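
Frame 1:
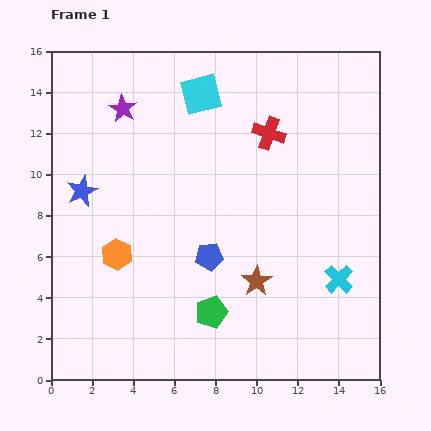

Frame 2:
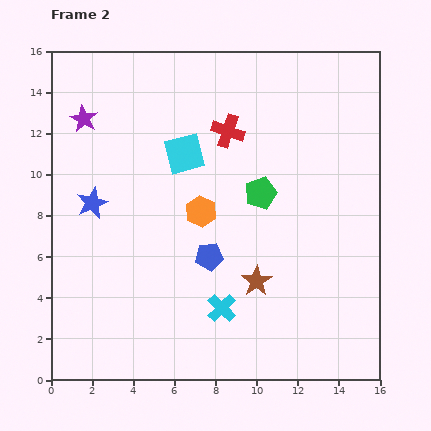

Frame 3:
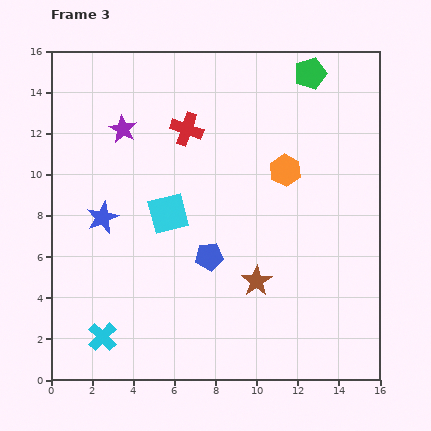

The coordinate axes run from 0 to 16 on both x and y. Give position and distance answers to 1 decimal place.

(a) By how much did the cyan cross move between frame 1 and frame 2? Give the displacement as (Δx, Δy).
(-5.7, -1.4)

The cyan cross was at (14.0, 4.9) in frame 1 and (8.3, 3.5) in frame 2.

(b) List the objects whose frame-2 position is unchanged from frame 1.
the blue pentagon, the brown star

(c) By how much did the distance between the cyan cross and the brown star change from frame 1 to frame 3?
+4.0

Distance in frame 1: 4.0. Distance in frame 3: 8.0.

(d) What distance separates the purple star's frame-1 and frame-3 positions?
1.0

The purple star moved from (3.5, 13.2) to (3.5, 12.2), a distance of √(0.0² + 1.0²) ≈ 1.0.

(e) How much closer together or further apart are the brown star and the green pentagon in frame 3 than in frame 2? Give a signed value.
+6.1

Distance in frame 2: 4.3. Distance in frame 3: 10.4.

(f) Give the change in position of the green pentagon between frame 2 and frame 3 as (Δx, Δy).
(2.4, 5.8)

The green pentagon was at (10.2, 9.1) in frame 2 and (12.6, 14.9) in frame 3.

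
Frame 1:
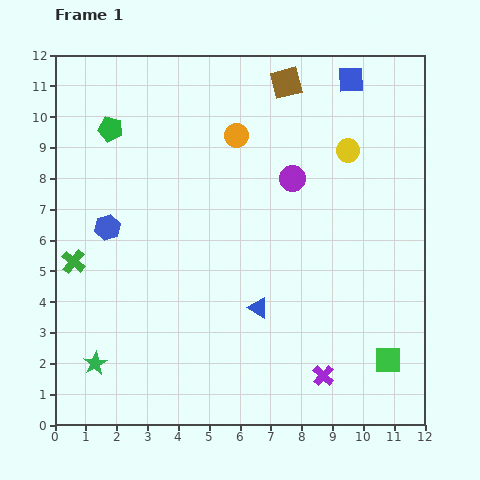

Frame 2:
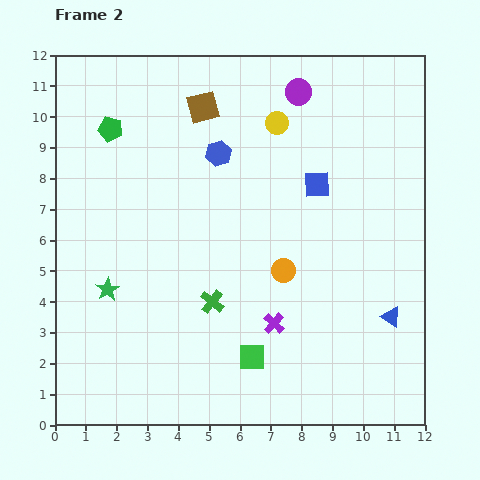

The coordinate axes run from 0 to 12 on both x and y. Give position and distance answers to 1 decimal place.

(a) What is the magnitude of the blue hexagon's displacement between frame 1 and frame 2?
4.3

The blue hexagon moved from (1.7, 6.4) to (5.3, 8.8), a distance of √(3.6² + 2.4²) ≈ 4.3.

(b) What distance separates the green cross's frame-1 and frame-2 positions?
4.7

The green cross moved from (0.6, 5.3) to (5.1, 4.0), a distance of √(4.5² + 1.3²) ≈ 4.7.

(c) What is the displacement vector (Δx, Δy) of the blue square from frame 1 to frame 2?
(-1.1, -3.4)

The blue square was at (9.6, 11.2) in frame 1 and (8.5, 7.8) in frame 2.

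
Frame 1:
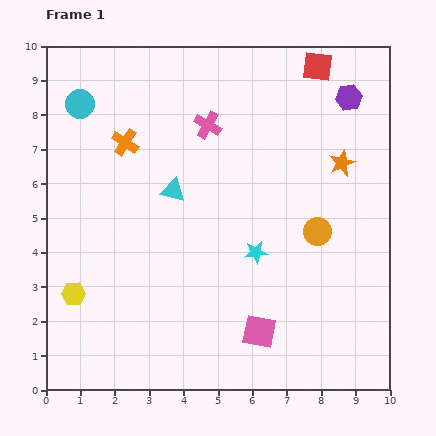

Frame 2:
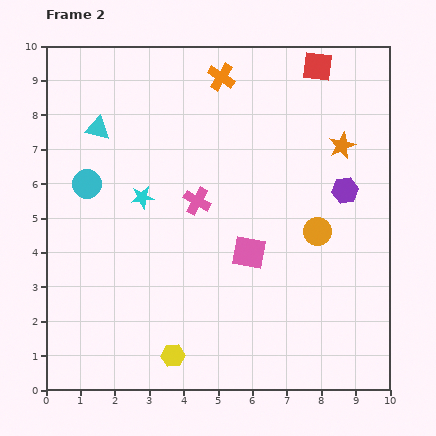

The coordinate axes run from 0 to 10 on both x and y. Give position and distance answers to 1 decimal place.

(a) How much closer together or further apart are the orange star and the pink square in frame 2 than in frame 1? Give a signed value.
-1.4

Distance in frame 1: 5.5. Distance in frame 2: 4.1.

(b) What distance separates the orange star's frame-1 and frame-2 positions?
0.5

The orange star moved from (8.6, 6.6) to (8.6, 7.1), a distance of √(0.0² + 0.5²) ≈ 0.5.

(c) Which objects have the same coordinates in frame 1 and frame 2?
the orange circle, the red square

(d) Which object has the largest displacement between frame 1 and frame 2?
the cyan star

(moved 3.7; next 3.4)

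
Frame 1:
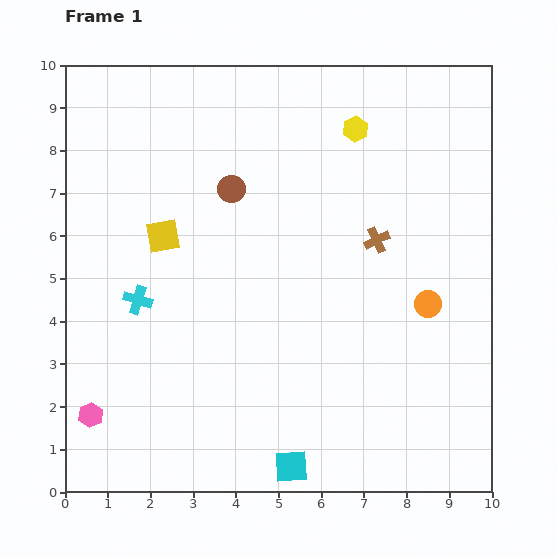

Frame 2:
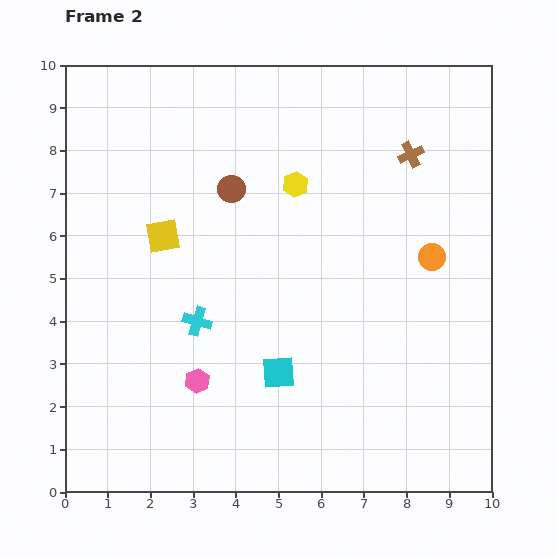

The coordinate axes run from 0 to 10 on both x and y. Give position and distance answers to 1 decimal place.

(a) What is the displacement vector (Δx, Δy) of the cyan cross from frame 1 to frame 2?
(1.4, -0.5)

The cyan cross was at (1.7, 4.5) in frame 1 and (3.1, 4.0) in frame 2.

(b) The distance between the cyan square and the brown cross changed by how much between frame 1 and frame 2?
+0.3

Distance in frame 1: 5.7. Distance in frame 2: 6.0.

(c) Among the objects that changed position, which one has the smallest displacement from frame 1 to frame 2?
the orange circle

(moved 1.1)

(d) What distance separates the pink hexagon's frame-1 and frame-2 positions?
2.6

The pink hexagon moved from (0.6, 1.8) to (3.1, 2.6), a distance of √(2.5² + 0.8²) ≈ 2.6.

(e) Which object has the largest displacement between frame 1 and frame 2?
the pink hexagon

(moved 2.6; next 2.2)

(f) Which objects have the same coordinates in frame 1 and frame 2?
the brown circle, the yellow square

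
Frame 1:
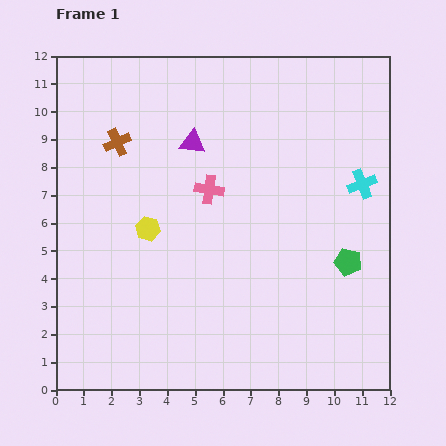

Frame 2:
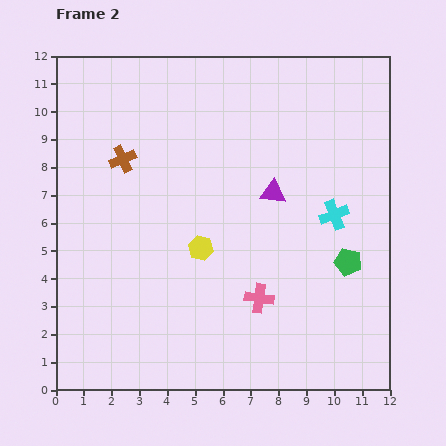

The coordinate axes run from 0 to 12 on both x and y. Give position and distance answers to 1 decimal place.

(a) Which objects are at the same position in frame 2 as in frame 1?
the green pentagon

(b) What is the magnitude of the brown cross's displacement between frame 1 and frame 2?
0.6

The brown cross moved from (2.2, 8.9) to (2.4, 8.3), a distance of √(0.2² + 0.6²) ≈ 0.6.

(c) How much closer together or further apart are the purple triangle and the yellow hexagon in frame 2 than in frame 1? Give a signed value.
-0.2

Distance in frame 1: 3.5. Distance in frame 2: 3.3.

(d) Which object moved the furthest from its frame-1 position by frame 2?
the pink cross

(moved 4.3; next 3.4)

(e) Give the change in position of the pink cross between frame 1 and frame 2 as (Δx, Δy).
(1.8, -3.9)

The pink cross was at (5.5, 7.2) in frame 1 and (7.3, 3.3) in frame 2.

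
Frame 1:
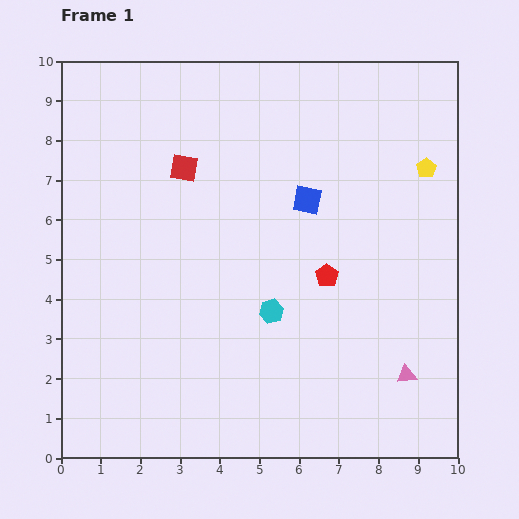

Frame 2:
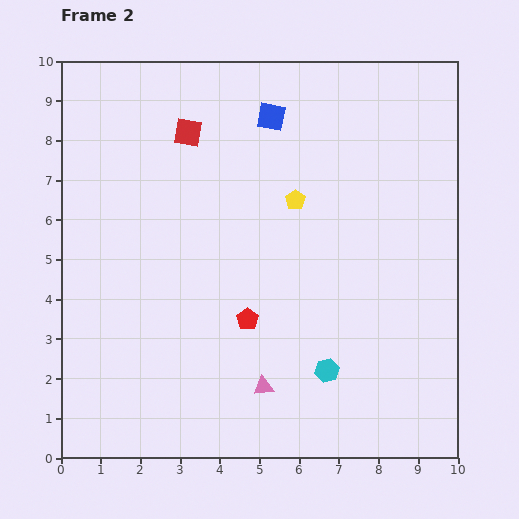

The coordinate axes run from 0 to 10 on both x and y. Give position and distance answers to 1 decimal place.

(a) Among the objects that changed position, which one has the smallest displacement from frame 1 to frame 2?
the red square

(moved 0.9)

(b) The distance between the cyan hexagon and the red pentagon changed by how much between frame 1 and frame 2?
+0.7

Distance in frame 1: 1.7. Distance in frame 2: 2.4.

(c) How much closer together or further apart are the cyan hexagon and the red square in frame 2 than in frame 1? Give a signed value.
+2.7

Distance in frame 1: 4.2. Distance in frame 2: 6.9.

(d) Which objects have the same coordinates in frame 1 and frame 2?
none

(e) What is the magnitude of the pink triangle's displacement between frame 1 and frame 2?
3.6

The pink triangle moved from (8.7, 2.1) to (5.1, 1.8), a distance of √(3.6² + 0.3²) ≈ 3.6.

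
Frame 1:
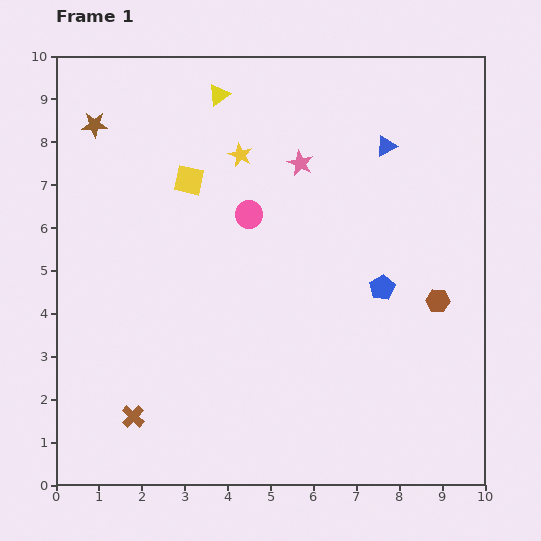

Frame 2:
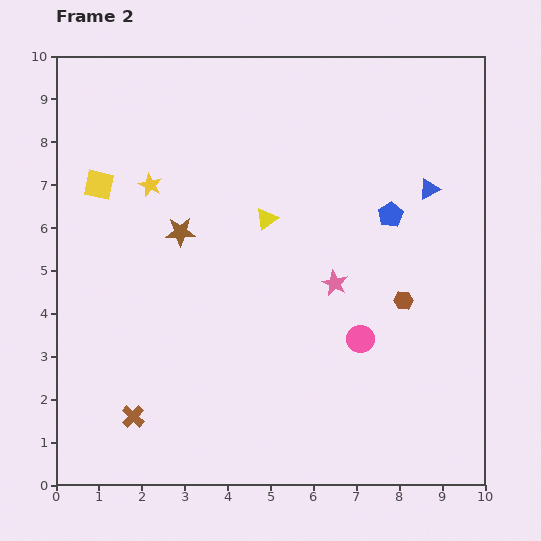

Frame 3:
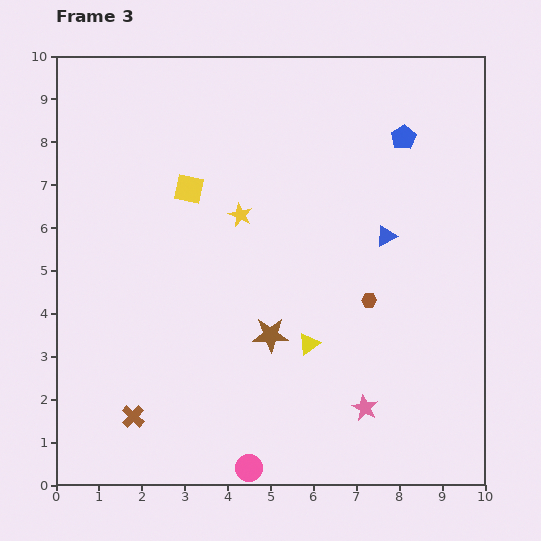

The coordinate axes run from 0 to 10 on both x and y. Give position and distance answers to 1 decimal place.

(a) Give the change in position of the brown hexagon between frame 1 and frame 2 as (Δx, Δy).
(-0.8, 0.0)

The brown hexagon was at (8.9, 4.3) in frame 1 and (8.1, 4.3) in frame 2.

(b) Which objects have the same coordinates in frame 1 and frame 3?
the brown cross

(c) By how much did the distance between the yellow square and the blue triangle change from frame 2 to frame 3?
-3.0

Distance in frame 2: 7.7. Distance in frame 3: 4.7.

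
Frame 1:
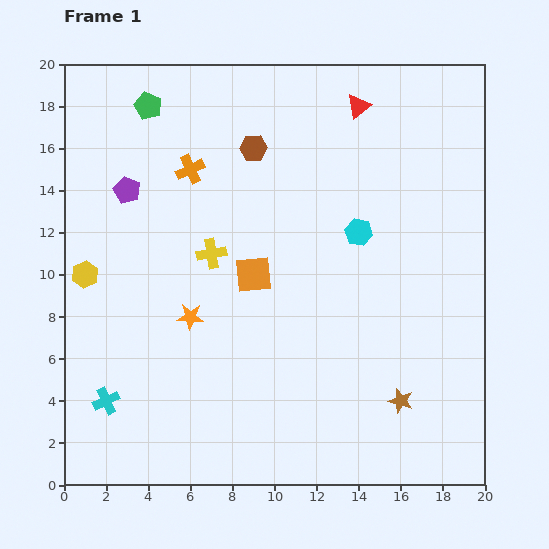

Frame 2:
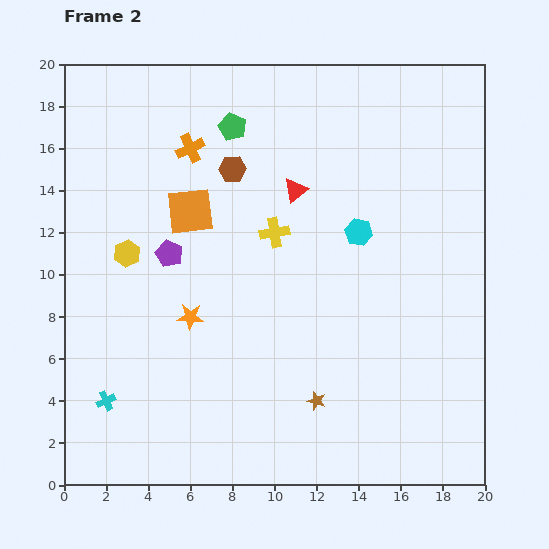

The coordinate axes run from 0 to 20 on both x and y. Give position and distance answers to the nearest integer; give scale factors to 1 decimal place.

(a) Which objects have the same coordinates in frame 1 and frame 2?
the orange star, the cyan hexagon, the cyan cross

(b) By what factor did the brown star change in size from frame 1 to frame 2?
0.8×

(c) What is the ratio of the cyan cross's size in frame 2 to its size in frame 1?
0.7×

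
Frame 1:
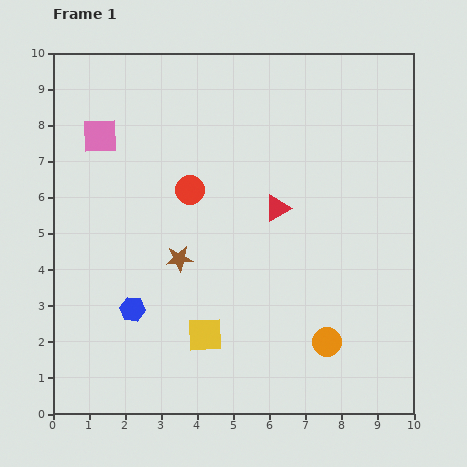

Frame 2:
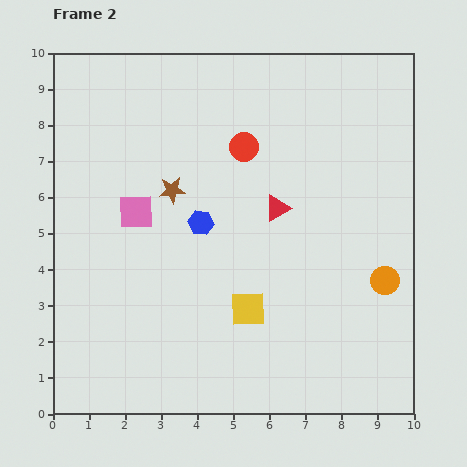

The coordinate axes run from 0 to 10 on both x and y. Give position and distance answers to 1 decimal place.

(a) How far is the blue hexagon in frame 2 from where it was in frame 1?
3.1

The blue hexagon moved from (2.2, 2.9) to (4.1, 5.3), a distance of √(1.9² + 2.4²) ≈ 3.1.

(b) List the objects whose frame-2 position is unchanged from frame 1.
the red triangle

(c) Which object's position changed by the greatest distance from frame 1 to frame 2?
the blue hexagon

(moved 3.1; next 2.3)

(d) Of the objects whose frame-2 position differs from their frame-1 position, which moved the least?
the yellow square

(moved 1.4)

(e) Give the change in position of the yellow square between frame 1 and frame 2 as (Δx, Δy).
(1.2, 0.7)

The yellow square was at (4.2, 2.2) in frame 1 and (5.4, 2.9) in frame 2.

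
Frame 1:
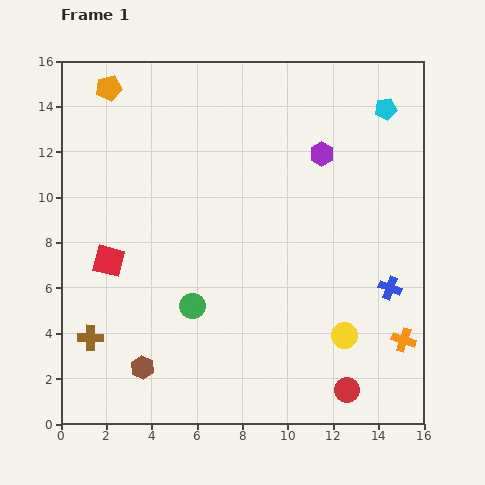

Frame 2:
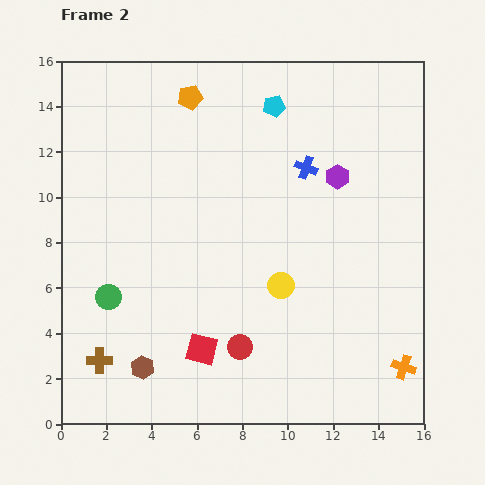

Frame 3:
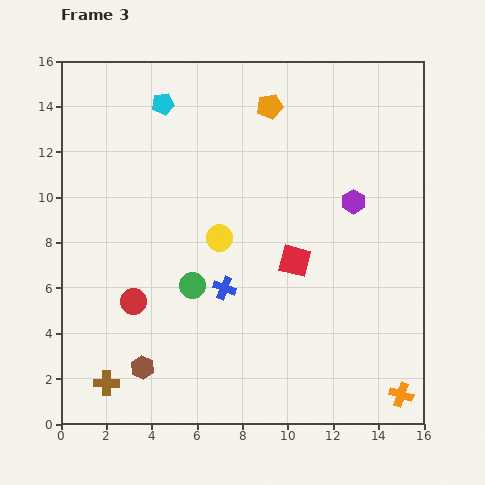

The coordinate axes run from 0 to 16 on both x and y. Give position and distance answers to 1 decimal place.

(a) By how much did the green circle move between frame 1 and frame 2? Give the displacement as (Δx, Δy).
(-3.7, 0.4)

The green circle was at (5.8, 5.2) in frame 1 and (2.1, 5.6) in frame 2.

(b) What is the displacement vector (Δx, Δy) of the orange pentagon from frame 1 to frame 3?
(7.1, -0.8)

The orange pentagon was at (2.1, 14.8) in frame 1 and (9.2, 14.0) in frame 3.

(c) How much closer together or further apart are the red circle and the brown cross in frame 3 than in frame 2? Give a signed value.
-2.4

Distance in frame 2: 6.2. Distance in frame 3: 3.8.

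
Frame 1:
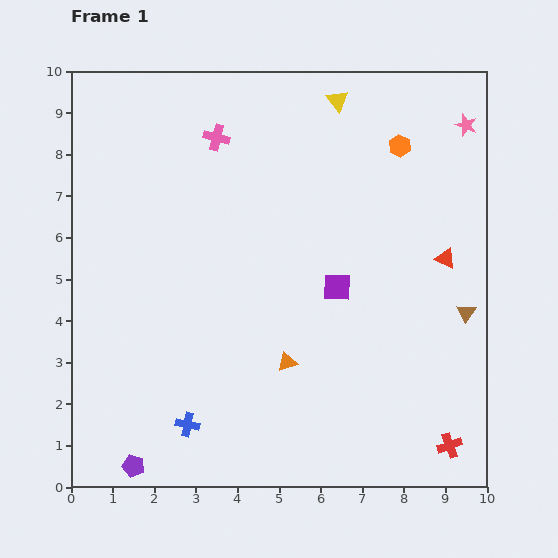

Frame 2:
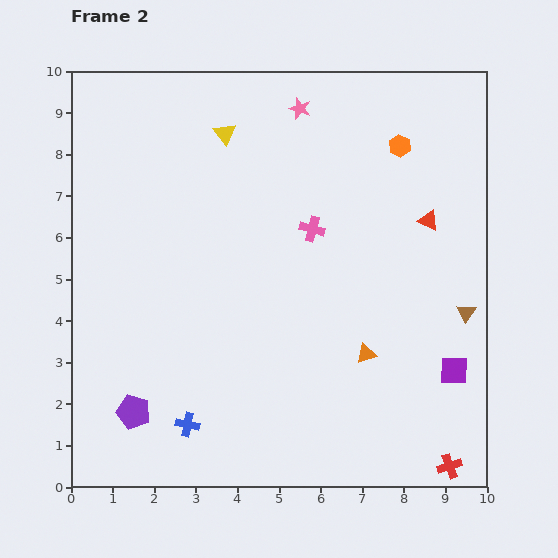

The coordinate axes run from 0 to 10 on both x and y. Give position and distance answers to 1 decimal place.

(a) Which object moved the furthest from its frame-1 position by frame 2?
the pink star

(moved 4.0; next 3.4)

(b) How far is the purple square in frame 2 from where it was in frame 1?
3.4

The purple square moved from (6.4, 4.8) to (9.2, 2.8), a distance of √(2.8² + 2.0²) ≈ 3.4.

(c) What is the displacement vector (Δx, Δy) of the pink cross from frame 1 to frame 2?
(2.3, -2.2)

The pink cross was at (3.5, 8.4) in frame 1 and (5.8, 6.2) in frame 2.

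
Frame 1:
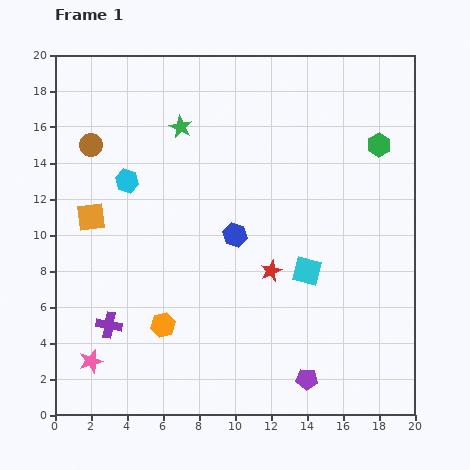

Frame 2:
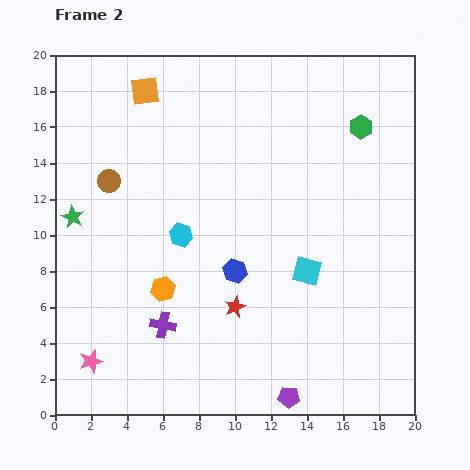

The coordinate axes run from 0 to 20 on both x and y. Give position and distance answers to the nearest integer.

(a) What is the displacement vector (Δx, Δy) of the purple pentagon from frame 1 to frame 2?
(-1, -1)

The purple pentagon was at (14, 2) in frame 1 and (13, 1) in frame 2.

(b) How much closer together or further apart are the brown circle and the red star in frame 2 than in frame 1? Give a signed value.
-2

Distance in frame 1: 12. Distance in frame 2: 10.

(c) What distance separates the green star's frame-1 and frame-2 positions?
8

The green star moved from (7, 16) to (1, 11), a distance of √(6² + 5²) ≈ 8.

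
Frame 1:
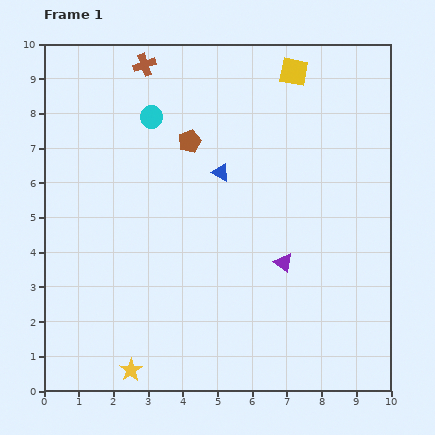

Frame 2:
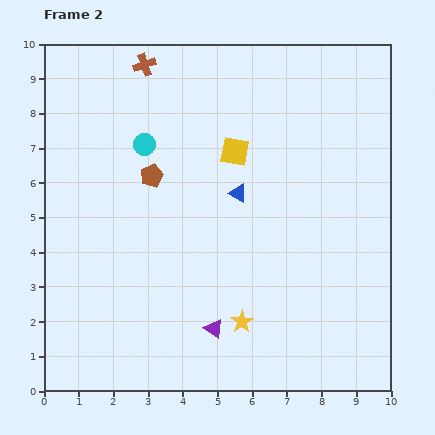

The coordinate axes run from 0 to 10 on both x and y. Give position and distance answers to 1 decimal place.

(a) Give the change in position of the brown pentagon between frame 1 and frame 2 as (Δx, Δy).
(-1.1, -1.0)

The brown pentagon was at (4.2, 7.2) in frame 1 and (3.1, 6.2) in frame 2.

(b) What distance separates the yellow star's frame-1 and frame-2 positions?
3.5

The yellow star moved from (2.5, 0.6) to (5.7, 2.0), a distance of √(3.2² + 1.4²) ≈ 3.5.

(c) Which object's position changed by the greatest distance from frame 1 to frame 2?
the yellow star

(moved 3.5; next 2.9)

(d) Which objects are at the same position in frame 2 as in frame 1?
the brown cross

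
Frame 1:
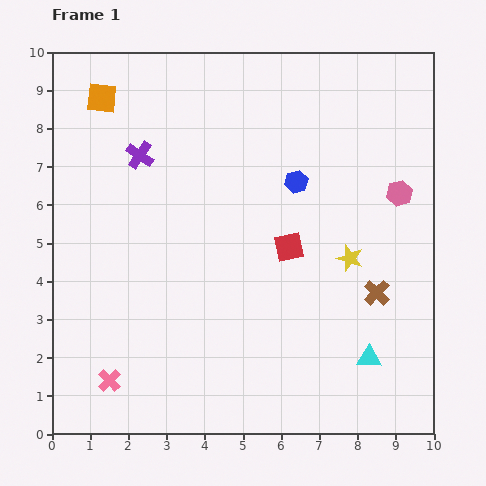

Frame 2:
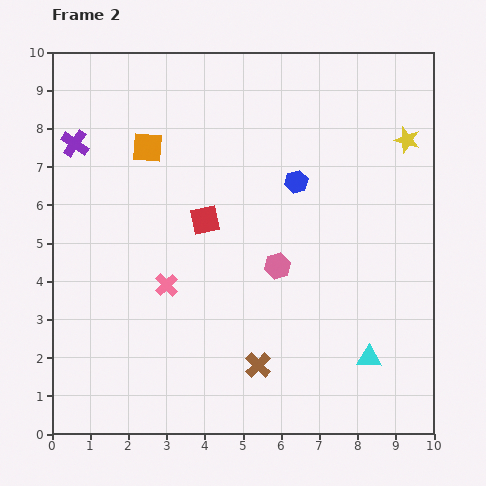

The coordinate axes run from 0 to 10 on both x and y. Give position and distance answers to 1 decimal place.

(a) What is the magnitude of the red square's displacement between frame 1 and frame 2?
2.3

The red square moved from (6.2, 4.9) to (4.0, 5.6), a distance of √(2.2² + 0.7²) ≈ 2.3.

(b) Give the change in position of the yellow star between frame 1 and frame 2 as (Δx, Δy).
(1.5, 3.1)

The yellow star was at (7.8, 4.6) in frame 1 and (9.3, 7.7) in frame 2.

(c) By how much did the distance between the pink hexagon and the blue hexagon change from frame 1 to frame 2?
-0.4

Distance in frame 1: 2.7. Distance in frame 2: 2.3.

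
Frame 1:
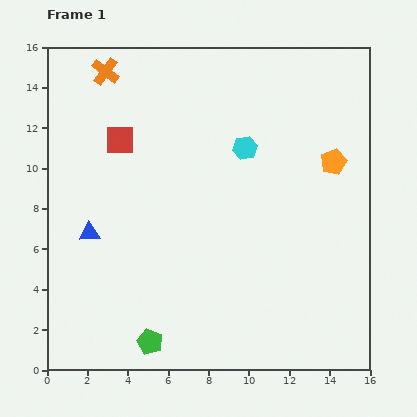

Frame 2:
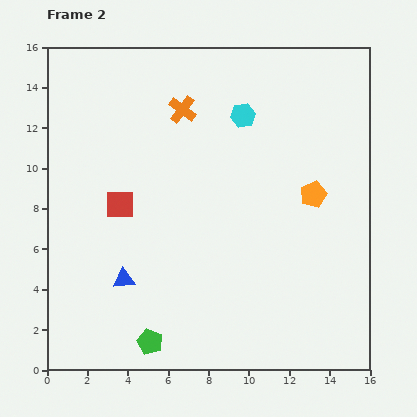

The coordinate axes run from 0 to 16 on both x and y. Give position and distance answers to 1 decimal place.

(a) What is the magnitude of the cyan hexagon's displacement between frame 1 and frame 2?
1.6

The cyan hexagon moved from (9.8, 11.0) to (9.7, 12.6), a distance of √(0.1² + 1.6²) ≈ 1.6.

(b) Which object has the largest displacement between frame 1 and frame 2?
the orange cross

(moved 4.2; next 3.2)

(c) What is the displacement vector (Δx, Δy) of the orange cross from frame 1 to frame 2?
(3.8, -1.9)

The orange cross was at (2.9, 14.8) in frame 1 and (6.7, 12.9) in frame 2.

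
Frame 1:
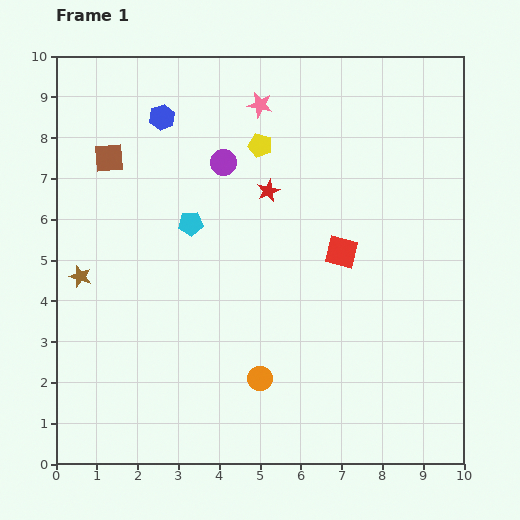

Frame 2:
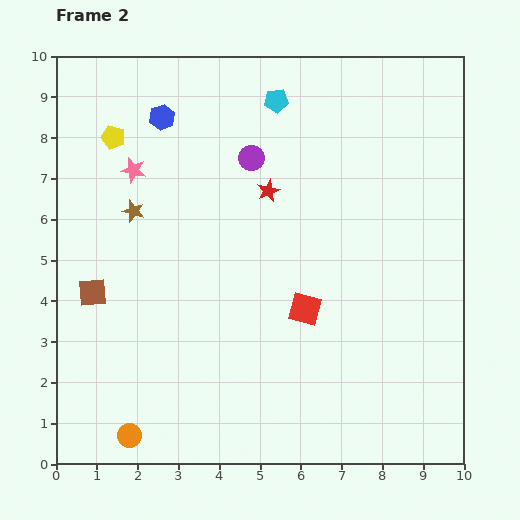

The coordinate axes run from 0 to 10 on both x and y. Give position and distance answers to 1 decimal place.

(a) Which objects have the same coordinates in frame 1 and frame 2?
the blue hexagon, the red star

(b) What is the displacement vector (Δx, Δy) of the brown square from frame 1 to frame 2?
(-0.4, -3.3)

The brown square was at (1.3, 7.5) in frame 1 and (0.9, 4.2) in frame 2.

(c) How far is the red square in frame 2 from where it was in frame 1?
1.7

The red square moved from (7.0, 5.2) to (6.1, 3.8), a distance of √(0.9² + 1.4²) ≈ 1.7.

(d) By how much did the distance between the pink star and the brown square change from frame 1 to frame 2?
-0.7

Distance in frame 1: 3.9. Distance in frame 2: 3.2.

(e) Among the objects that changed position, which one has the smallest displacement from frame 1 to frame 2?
the purple circle

(moved 0.7)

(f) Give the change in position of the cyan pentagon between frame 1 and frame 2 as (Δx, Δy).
(2.1, 3.0)

The cyan pentagon was at (3.3, 5.9) in frame 1 and (5.4, 8.9) in frame 2.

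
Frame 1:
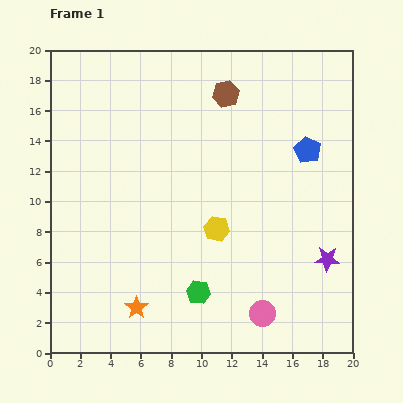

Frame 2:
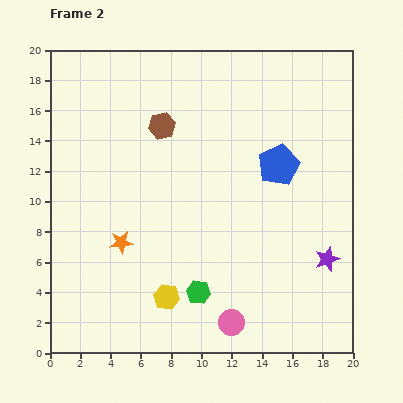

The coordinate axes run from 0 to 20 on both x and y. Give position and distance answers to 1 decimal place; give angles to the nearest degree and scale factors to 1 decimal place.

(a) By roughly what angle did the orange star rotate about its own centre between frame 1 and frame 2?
30° clockwise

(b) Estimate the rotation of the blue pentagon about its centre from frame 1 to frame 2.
18° clockwise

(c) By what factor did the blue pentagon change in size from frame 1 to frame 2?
1.6×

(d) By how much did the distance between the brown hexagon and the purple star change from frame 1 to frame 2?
+1.2

Distance in frame 1: 12.8. Distance in frame 2: 14.0.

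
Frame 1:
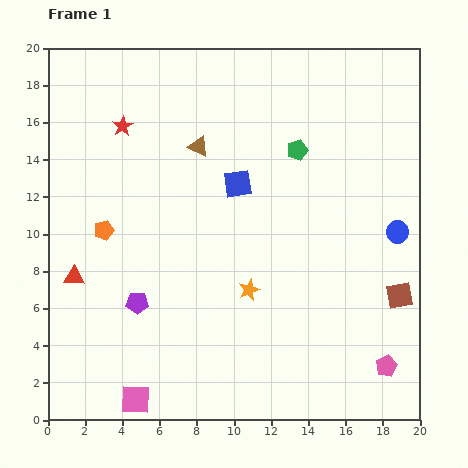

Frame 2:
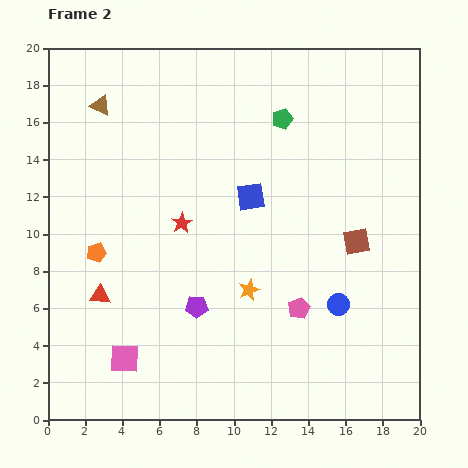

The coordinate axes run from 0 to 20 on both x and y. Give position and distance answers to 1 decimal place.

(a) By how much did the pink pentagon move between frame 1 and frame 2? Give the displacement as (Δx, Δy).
(-4.7, 3.1)

The pink pentagon was at (18.2, 2.9) in frame 1 and (13.5, 6.0) in frame 2.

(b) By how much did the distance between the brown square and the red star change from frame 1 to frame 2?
-8.0

Distance in frame 1: 17.5. Distance in frame 2: 9.5.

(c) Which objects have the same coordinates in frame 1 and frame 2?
the orange star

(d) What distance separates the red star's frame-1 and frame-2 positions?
6.1

The red star moved from (4.0, 15.8) to (7.2, 10.6), a distance of √(3.2² + 5.2²) ≈ 6.1.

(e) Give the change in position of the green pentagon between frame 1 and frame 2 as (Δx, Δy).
(-0.8, 1.7)

The green pentagon was at (13.4, 14.5) in frame 1 and (12.6, 16.2) in frame 2.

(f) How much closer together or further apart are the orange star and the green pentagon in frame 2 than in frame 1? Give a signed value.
+1.5

Distance in frame 1: 7.9. Distance in frame 2: 9.4.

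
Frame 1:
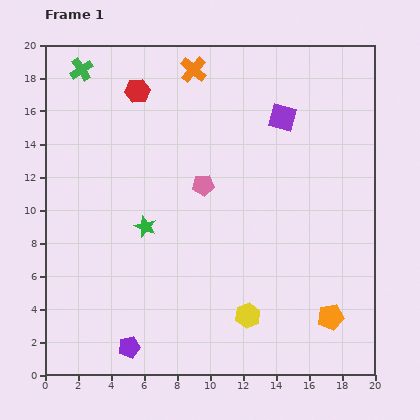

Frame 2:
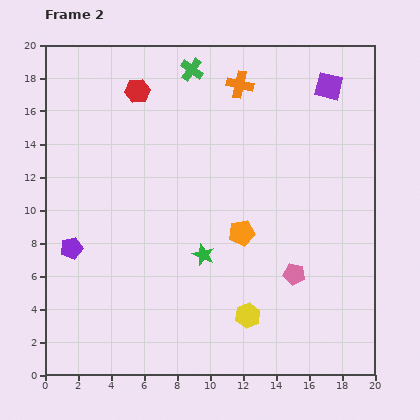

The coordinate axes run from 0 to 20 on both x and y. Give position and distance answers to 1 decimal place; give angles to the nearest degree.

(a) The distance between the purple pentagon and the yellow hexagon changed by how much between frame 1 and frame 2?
+4.1

Distance in frame 1: 7.4. Distance in frame 2: 11.5.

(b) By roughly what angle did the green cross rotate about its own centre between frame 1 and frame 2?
22° counter-clockwise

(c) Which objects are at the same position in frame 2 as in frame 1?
the red hexagon, the yellow hexagon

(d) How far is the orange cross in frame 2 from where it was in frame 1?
2.9

The orange cross moved from (9.0, 18.5) to (11.8, 17.6), a distance of √(2.8² + 0.9²) ≈ 2.9.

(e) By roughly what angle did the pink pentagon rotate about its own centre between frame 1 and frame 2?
16° clockwise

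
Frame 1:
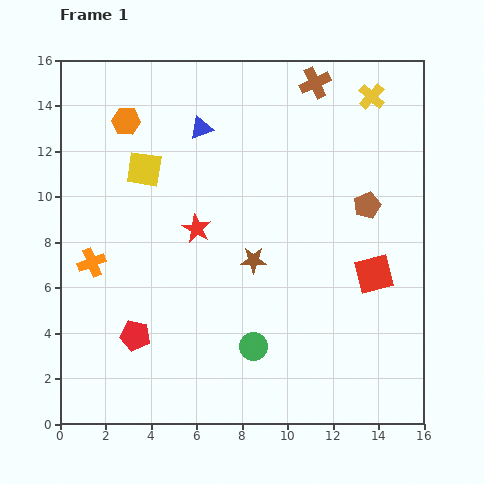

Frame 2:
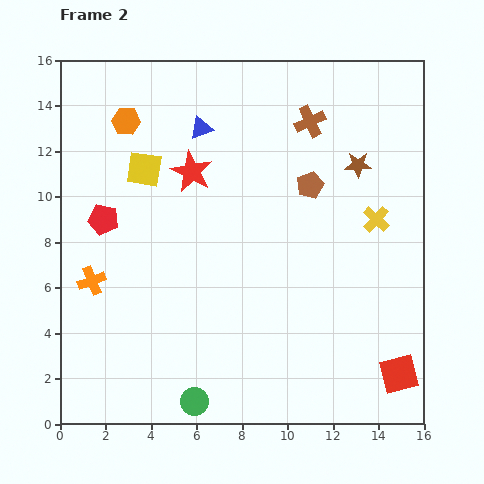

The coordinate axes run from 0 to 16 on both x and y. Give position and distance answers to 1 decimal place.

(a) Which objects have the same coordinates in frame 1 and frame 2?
the yellow square, the blue triangle, the orange hexagon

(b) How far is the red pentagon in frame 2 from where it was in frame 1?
5.3

The red pentagon moved from (3.3, 3.9) to (1.9, 9.0), a distance of √(1.4² + 5.1²) ≈ 5.3.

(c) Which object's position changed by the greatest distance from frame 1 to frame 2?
the brown star

(moved 6.2; next 5.4)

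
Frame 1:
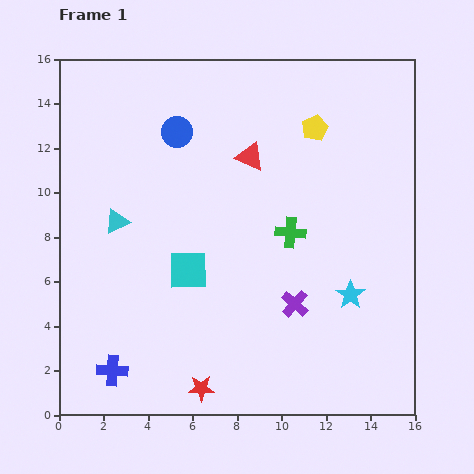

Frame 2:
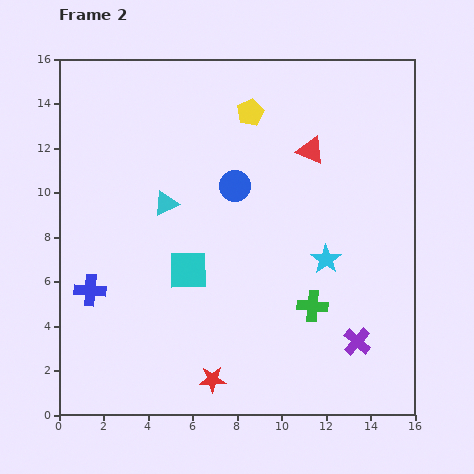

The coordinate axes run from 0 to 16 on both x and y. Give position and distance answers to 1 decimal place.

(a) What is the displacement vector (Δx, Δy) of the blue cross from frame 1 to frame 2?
(-1.0, 3.6)

The blue cross was at (2.4, 2.0) in frame 1 and (1.4, 5.6) in frame 2.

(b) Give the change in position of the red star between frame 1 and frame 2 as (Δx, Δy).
(0.5, 0.4)

The red star was at (6.4, 1.2) in frame 1 and (6.9, 1.6) in frame 2.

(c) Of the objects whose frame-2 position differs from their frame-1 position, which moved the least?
the red star

(moved 0.6)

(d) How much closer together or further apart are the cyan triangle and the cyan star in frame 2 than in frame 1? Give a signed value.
-3.4

Distance in frame 1: 11.0. Distance in frame 2: 7.6.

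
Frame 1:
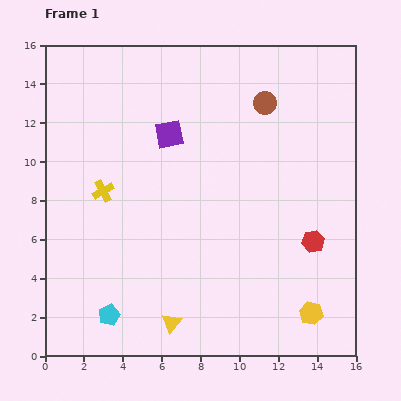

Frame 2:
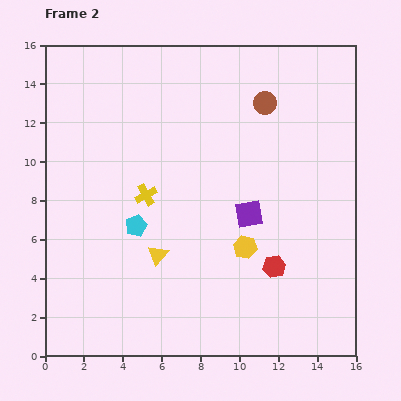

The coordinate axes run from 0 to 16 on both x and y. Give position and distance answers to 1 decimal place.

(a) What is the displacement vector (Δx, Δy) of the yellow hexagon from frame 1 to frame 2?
(-3.4, 3.4)

The yellow hexagon was at (13.7, 2.2) in frame 1 and (10.3, 5.6) in frame 2.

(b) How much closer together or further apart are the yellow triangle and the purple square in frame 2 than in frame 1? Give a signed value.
-4.6

Distance in frame 1: 9.7. Distance in frame 2: 5.1.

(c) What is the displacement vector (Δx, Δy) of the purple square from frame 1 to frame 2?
(4.1, -4.1)

The purple square was at (6.4, 11.4) in frame 1 and (10.5, 7.3) in frame 2.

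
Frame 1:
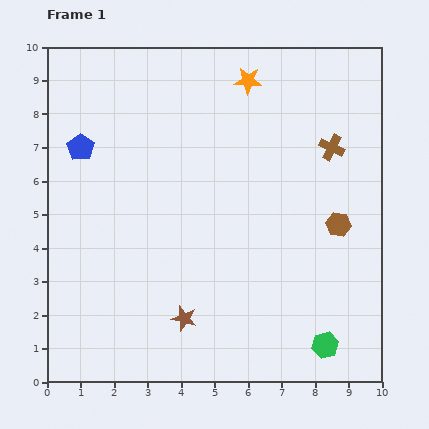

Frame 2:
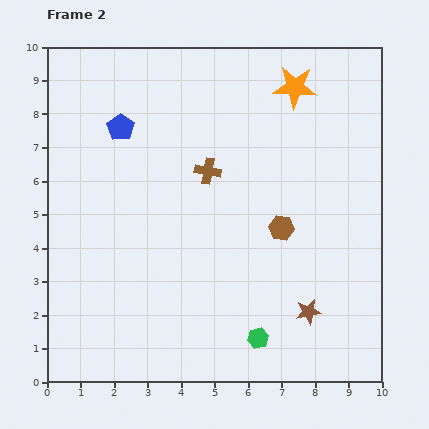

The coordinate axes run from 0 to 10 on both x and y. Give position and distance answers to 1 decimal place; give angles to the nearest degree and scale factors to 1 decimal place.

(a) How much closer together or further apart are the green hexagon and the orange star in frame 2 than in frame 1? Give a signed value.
-0.6

Distance in frame 1: 8.2. Distance in frame 2: 7.6.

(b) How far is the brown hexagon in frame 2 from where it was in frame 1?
1.7

The brown hexagon moved from (8.7, 4.7) to (7.0, 4.6), a distance of √(1.7² + 0.1²) ≈ 1.7.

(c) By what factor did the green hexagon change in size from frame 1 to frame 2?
0.8×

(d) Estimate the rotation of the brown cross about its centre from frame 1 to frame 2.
16° counter-clockwise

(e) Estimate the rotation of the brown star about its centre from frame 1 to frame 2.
26° counter-clockwise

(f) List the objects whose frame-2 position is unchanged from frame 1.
none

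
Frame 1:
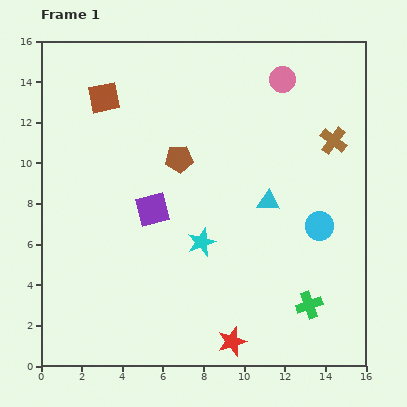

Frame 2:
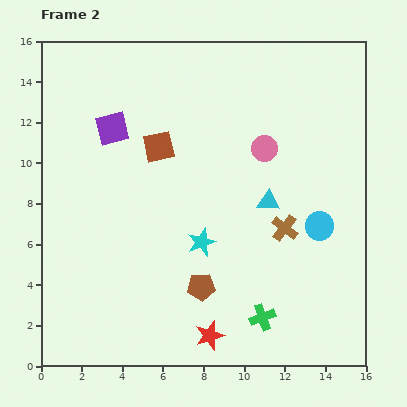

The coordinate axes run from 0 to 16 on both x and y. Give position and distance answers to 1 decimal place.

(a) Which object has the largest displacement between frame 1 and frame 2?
the brown pentagon

(moved 6.4; next 4.9)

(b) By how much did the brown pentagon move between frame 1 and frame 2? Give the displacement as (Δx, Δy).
(1.1, -6.3)

The brown pentagon was at (6.8, 10.2) in frame 1 and (7.9, 3.9) in frame 2.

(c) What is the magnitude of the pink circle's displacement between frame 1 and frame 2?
3.5

The pink circle moved from (11.9, 14.1) to (11.0, 10.7), a distance of √(0.9² + 3.4²) ≈ 3.5.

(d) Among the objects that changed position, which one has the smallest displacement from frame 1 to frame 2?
the red star

(moved 1.1)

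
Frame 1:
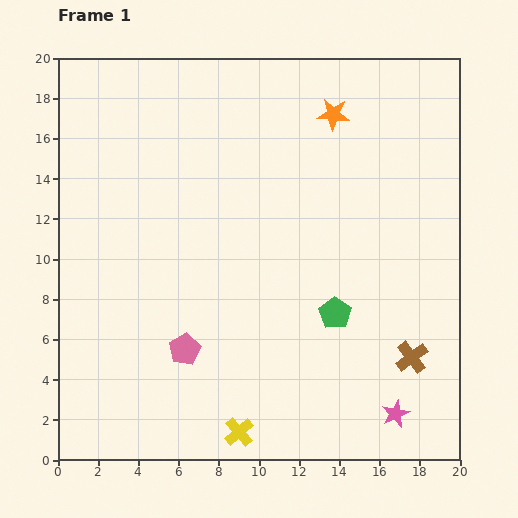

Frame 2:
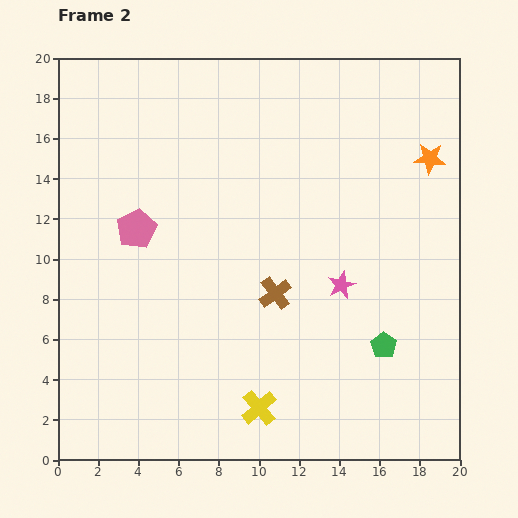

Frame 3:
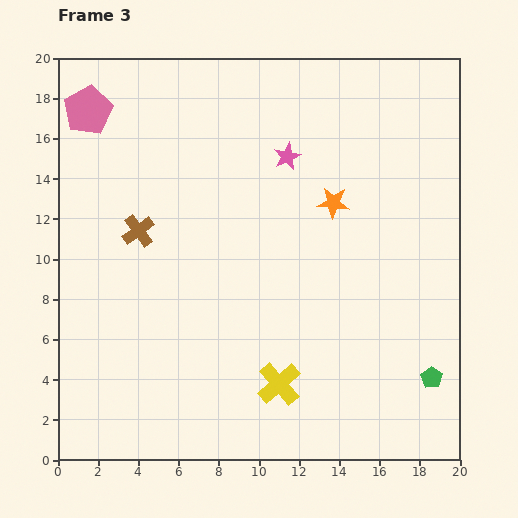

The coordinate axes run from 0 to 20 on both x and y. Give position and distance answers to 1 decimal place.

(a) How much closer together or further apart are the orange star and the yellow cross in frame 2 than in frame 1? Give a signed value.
-1.5

Distance in frame 1: 16.5. Distance in frame 2: 15.0.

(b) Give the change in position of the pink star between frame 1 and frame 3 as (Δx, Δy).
(-5.4, 12.8)

The pink star was at (16.8, 2.3) in frame 1 and (11.4, 15.1) in frame 3.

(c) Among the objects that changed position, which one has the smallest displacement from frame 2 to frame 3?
the yellow cross

(moved 1.6)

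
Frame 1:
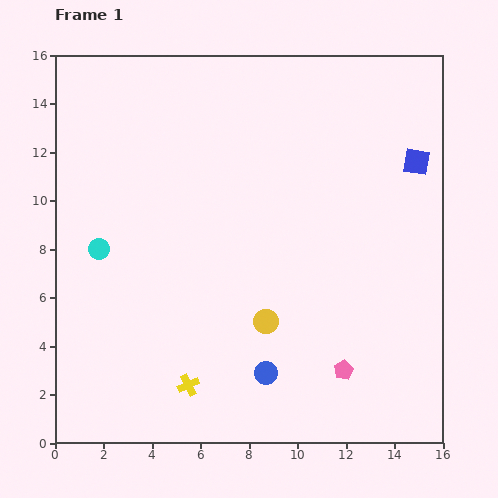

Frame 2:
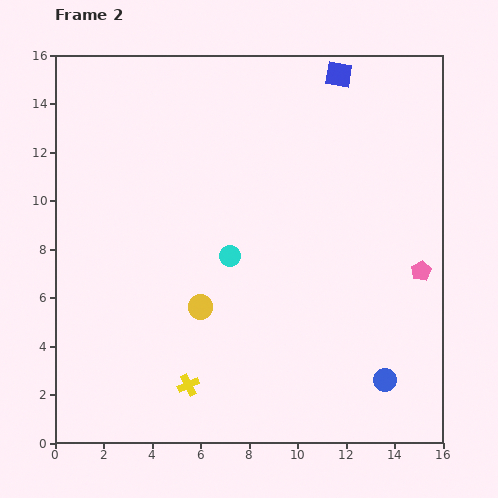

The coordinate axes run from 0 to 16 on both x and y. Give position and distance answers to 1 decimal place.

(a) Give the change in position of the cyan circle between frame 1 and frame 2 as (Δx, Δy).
(5.4, -0.3)

The cyan circle was at (1.8, 8.0) in frame 1 and (7.2, 7.7) in frame 2.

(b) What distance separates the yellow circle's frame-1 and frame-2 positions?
2.8

The yellow circle moved from (8.7, 5.0) to (6.0, 5.6), a distance of √(2.7² + 0.6²) ≈ 2.8.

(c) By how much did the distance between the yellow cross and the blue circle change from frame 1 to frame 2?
+4.9

Distance in frame 1: 3.2. Distance in frame 2: 8.1.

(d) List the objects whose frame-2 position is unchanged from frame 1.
the yellow cross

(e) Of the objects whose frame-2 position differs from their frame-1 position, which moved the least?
the yellow circle

(moved 2.8)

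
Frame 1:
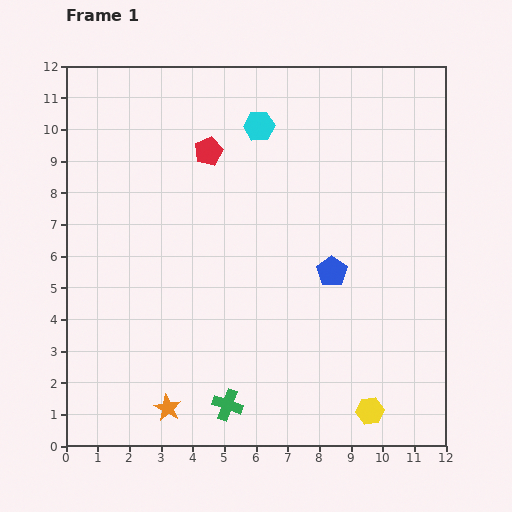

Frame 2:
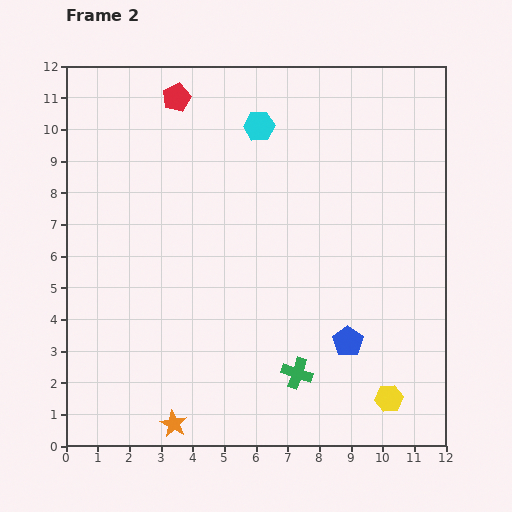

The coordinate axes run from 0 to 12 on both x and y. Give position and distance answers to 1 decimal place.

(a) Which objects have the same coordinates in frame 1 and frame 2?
the cyan hexagon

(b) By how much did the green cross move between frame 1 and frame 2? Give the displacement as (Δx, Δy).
(2.2, 1.0)

The green cross was at (5.1, 1.3) in frame 1 and (7.3, 2.3) in frame 2.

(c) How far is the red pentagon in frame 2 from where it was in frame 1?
2.0

The red pentagon moved from (4.5, 9.3) to (3.5, 11.0), a distance of √(1.0² + 1.7²) ≈ 2.0.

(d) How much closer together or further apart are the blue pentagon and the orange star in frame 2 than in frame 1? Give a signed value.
-0.6

Distance in frame 1: 6.7. Distance in frame 2: 6.1.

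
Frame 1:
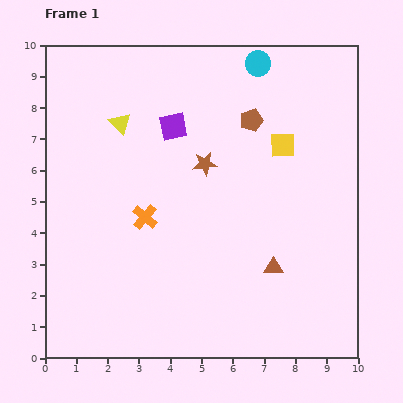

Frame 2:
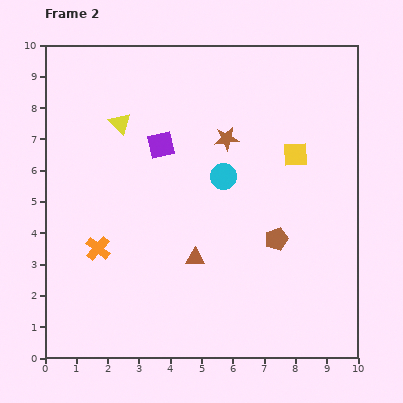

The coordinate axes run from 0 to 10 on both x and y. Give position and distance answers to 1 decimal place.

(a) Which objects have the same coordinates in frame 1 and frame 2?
the yellow triangle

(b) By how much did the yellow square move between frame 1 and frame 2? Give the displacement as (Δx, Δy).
(0.4, -0.3)

The yellow square was at (7.6, 6.8) in frame 1 and (8.0, 6.5) in frame 2.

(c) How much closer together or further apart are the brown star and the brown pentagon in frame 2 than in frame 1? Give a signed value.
+1.5

Distance in frame 1: 2.1. Distance in frame 2: 3.6.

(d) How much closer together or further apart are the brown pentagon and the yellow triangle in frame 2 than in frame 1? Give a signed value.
+2.0

Distance in frame 1: 4.2. Distance in frame 2: 6.2.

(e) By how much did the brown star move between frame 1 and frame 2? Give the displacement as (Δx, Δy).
(0.7, 0.8)

The brown star was at (5.1, 6.2) in frame 1 and (5.8, 7.0) in frame 2.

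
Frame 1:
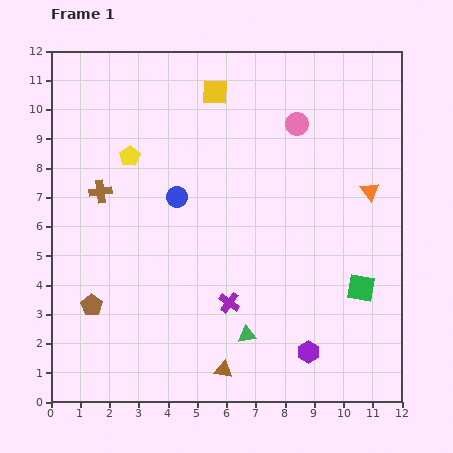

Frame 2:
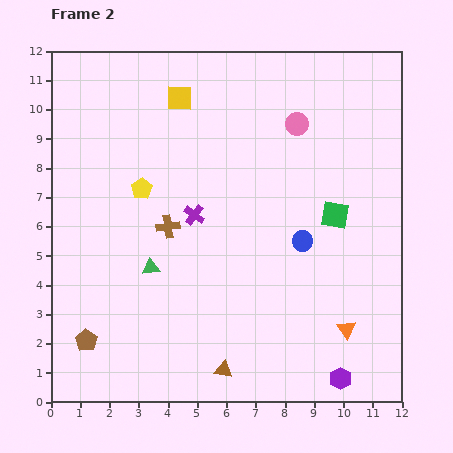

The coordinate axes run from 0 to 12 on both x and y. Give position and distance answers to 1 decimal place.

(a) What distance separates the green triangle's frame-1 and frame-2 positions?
4.0

The green triangle moved from (6.7, 2.3) to (3.4, 4.6), a distance of √(3.3² + 2.3²) ≈ 4.0.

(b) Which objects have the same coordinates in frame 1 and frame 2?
the pink circle, the brown triangle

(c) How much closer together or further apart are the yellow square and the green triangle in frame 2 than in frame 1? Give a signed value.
-2.5

Distance in frame 1: 8.4. Distance in frame 2: 5.9.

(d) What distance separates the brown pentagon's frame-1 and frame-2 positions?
1.2

The brown pentagon moved from (1.4, 3.3) to (1.2, 2.1), a distance of √(0.2² + 1.2²) ≈ 1.2.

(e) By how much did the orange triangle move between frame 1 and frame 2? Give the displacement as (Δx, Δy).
(-0.8, -4.7)

The orange triangle was at (10.9, 7.2) in frame 1 and (10.1, 2.5) in frame 2.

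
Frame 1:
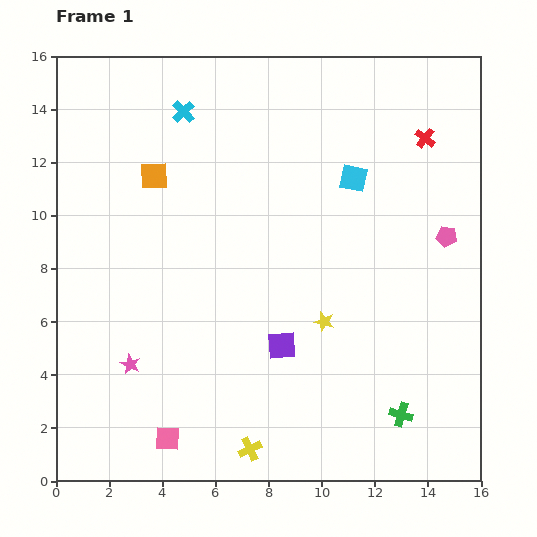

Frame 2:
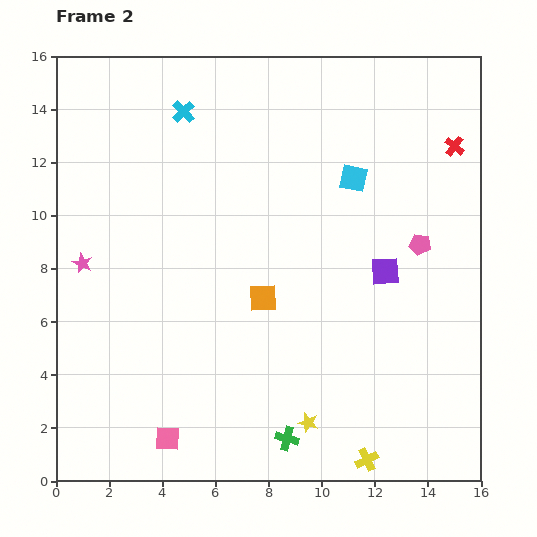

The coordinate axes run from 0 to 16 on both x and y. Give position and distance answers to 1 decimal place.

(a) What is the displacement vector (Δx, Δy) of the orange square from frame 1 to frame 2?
(4.1, -4.6)

The orange square was at (3.7, 11.5) in frame 1 and (7.8, 6.9) in frame 2.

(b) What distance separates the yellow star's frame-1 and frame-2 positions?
3.8

The yellow star moved from (10.1, 6.0) to (9.5, 2.2), a distance of √(0.6² + 3.8²) ≈ 3.8.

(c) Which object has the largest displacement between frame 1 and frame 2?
the orange square

(moved 6.2; next 4.8)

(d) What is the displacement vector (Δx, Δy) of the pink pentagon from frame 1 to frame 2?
(-1.0, -0.3)

The pink pentagon was at (14.7, 9.2) in frame 1 and (13.7, 8.9) in frame 2.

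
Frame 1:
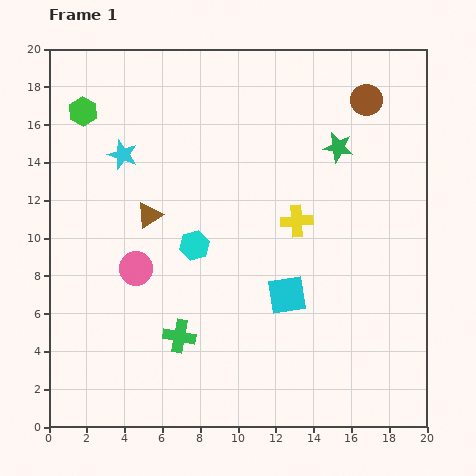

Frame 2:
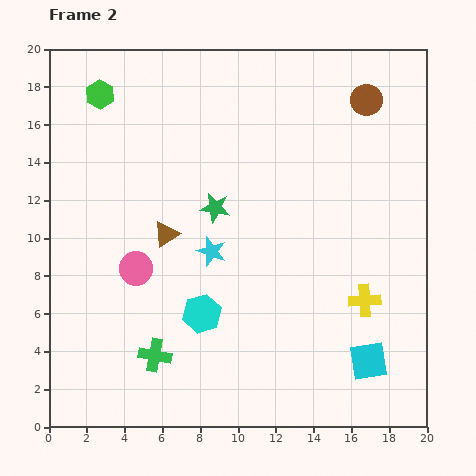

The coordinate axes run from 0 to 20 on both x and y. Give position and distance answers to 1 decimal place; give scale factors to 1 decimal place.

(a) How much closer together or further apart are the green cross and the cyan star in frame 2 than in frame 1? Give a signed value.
-3.8

Distance in frame 1: 10.1. Distance in frame 2: 6.3.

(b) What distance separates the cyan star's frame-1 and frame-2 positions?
6.9

The cyan star moved from (3.9, 14.4) to (8.6, 9.3), a distance of √(4.7² + 5.1²) ≈ 6.9.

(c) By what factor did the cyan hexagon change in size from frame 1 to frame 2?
1.3×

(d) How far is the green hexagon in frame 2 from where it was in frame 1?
1.3

The green hexagon moved from (1.8, 16.7) to (2.7, 17.6), a distance of √(0.9² + 0.9²) ≈ 1.3.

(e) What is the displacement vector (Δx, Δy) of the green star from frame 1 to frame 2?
(-6.5, -3.2)

The green star was at (15.3, 14.8) in frame 1 and (8.8, 11.6) in frame 2.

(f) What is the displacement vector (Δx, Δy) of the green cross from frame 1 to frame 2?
(-1.3, -1.0)

The green cross was at (6.9, 4.8) in frame 1 and (5.6, 3.8) in frame 2.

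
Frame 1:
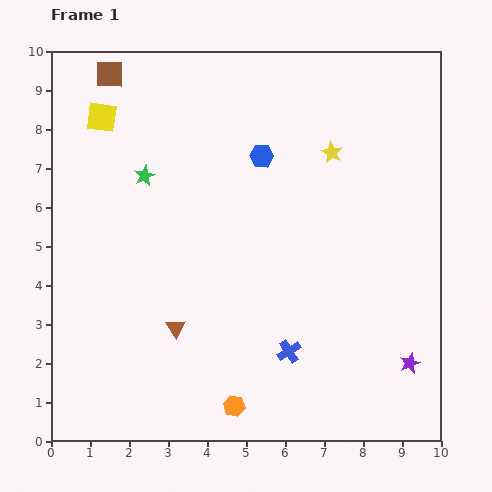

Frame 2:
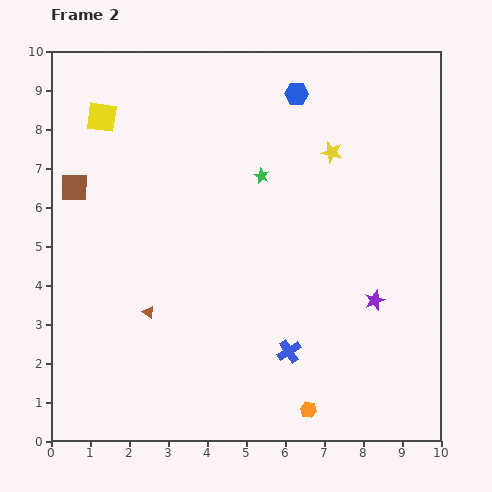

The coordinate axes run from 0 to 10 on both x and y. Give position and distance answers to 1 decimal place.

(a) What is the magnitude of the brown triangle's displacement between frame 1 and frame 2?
0.8

The brown triangle moved from (3.2, 2.9) to (2.5, 3.3), a distance of √(0.7² + 0.4²) ≈ 0.8.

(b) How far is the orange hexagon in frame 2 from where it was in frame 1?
1.9

The orange hexagon moved from (4.7, 0.9) to (6.6, 0.8), a distance of √(1.9² + 0.1²) ≈ 1.9.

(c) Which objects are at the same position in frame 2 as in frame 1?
the yellow star, the blue cross, the yellow square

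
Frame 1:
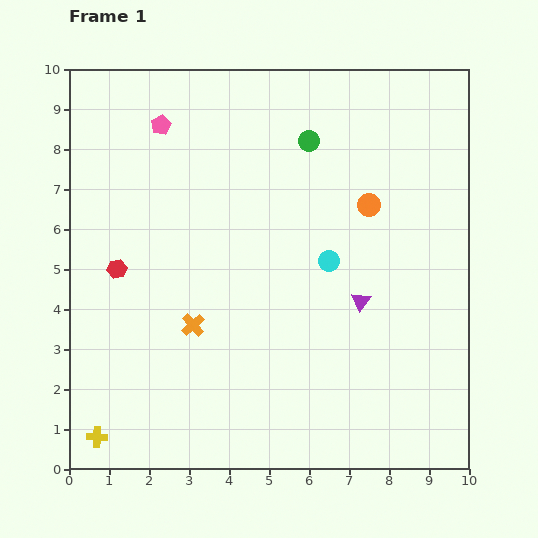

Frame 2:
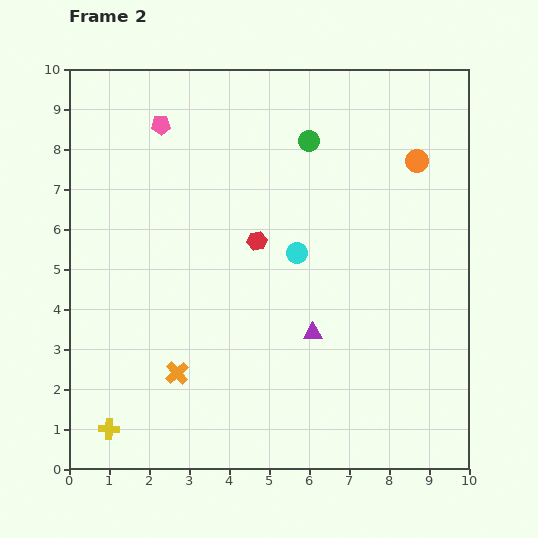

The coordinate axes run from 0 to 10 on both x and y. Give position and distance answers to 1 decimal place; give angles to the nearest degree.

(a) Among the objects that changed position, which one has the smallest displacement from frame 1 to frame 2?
the yellow cross

(moved 0.4)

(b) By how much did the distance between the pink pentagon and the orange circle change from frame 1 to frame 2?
+0.9

Distance in frame 1: 5.6. Distance in frame 2: 6.5.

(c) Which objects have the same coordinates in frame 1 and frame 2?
the pink pentagon, the green circle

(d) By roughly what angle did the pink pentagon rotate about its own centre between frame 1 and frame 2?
26° clockwise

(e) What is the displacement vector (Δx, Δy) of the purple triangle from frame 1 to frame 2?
(-1.2, -0.8)

The purple triangle was at (7.3, 4.2) in frame 1 and (6.1, 3.4) in frame 2.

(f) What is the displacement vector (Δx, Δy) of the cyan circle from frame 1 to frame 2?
(-0.8, 0.2)

The cyan circle was at (6.5, 5.2) in frame 1 and (5.7, 5.4) in frame 2.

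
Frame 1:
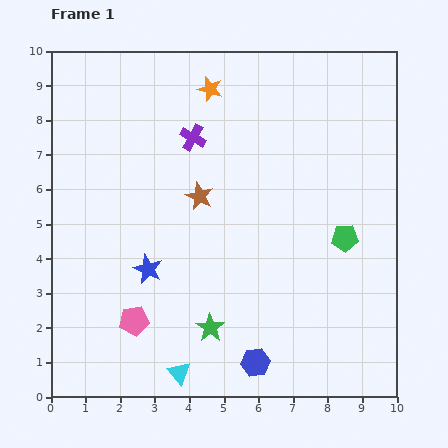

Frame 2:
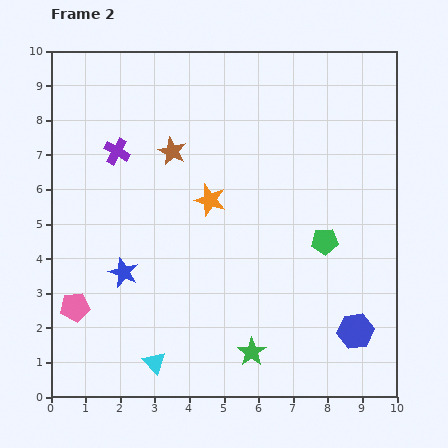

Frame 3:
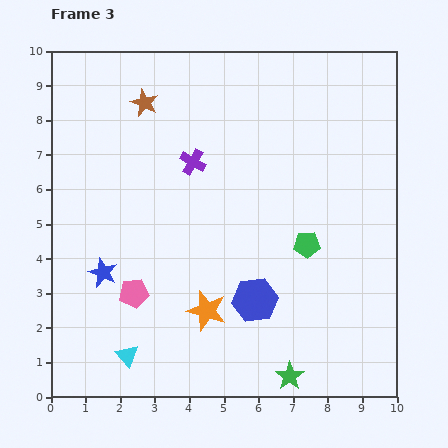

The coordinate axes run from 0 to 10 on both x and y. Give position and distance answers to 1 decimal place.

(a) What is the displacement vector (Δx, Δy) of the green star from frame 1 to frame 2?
(1.2, -0.7)

The green star was at (4.6, 2.0) in frame 1 and (5.8, 1.3) in frame 2.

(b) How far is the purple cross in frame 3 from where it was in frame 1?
0.7

The purple cross moved from (4.1, 7.5) to (4.1, 6.8), a distance of √(0.0² + 0.7²) ≈ 0.7.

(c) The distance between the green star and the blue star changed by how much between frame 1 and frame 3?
+3.7

Distance in frame 1: 2.5. Distance in frame 3: 6.2.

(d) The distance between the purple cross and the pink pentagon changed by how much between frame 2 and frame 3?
-0.5

Distance in frame 2: 4.7. Distance in frame 3: 4.2.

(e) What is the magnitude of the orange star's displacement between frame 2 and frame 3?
3.2

The orange star moved from (4.6, 5.7) to (4.5, 2.5), a distance of √(0.1² + 3.2²) ≈ 3.2.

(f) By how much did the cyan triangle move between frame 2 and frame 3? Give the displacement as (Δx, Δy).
(-0.8, 0.2)

The cyan triangle was at (3.0, 1.0) in frame 2 and (2.2, 1.2) in frame 3.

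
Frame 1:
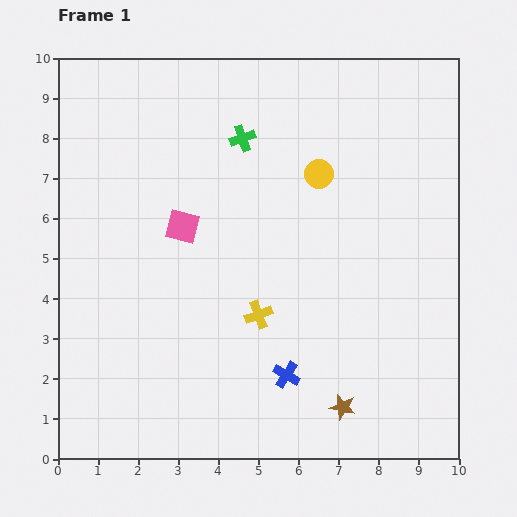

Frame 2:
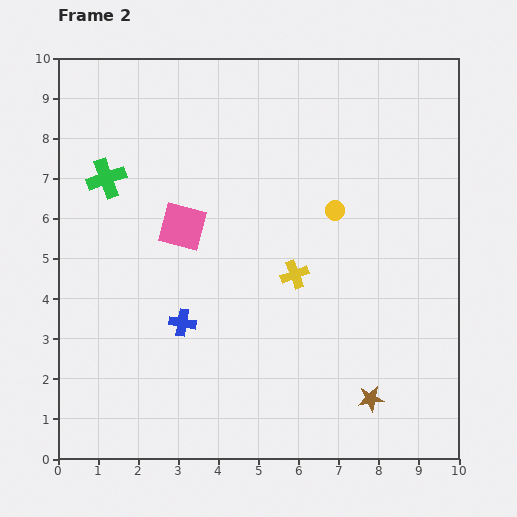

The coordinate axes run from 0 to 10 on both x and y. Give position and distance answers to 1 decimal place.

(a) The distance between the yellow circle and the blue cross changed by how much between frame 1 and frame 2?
-0.4

Distance in frame 1: 5.1. Distance in frame 2: 4.7.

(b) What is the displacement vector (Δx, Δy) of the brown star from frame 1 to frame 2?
(0.7, 0.2)

The brown star was at (7.1, 1.3) in frame 1 and (7.8, 1.5) in frame 2.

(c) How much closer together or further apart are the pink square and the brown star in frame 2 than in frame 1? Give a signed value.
+0.4

Distance in frame 1: 6.0. Distance in frame 2: 6.4.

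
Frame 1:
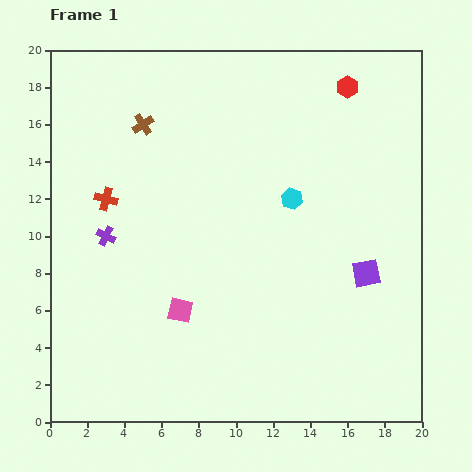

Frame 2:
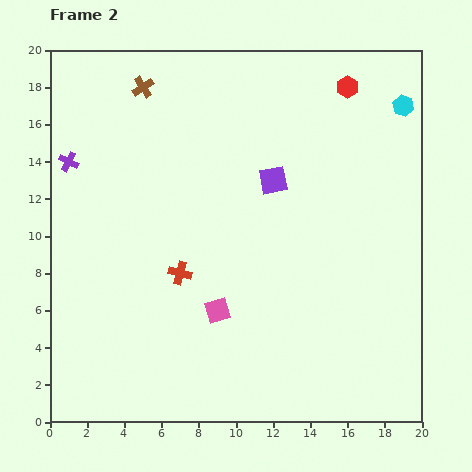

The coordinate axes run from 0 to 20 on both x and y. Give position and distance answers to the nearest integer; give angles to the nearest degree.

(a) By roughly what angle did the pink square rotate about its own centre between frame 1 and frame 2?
31° counter-clockwise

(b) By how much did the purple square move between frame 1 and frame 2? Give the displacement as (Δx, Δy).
(-5, 5)

The purple square was at (17, 8) in frame 1 and (12, 13) in frame 2.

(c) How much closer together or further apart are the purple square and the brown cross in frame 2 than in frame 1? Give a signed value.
-5

Distance in frame 1: 14. Distance in frame 2: 9.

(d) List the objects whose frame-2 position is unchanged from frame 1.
the red hexagon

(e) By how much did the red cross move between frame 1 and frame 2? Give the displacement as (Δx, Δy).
(4, -4)

The red cross was at (3, 12) in frame 1 and (7, 8) in frame 2.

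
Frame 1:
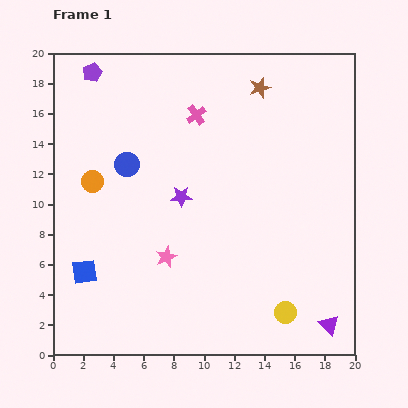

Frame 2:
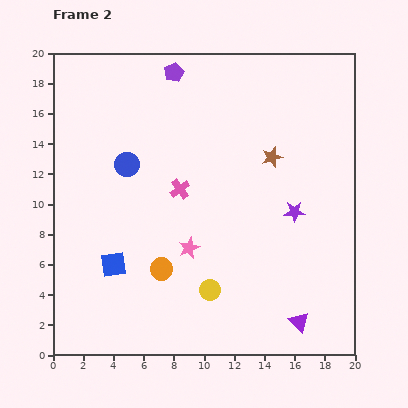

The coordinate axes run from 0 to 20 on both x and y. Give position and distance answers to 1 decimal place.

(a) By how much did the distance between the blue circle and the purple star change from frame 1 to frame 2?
+7.3

Distance in frame 1: 4.2. Distance in frame 2: 11.5.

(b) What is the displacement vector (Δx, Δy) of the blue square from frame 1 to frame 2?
(1.9, 0.5)

The blue square was at (2.1, 5.5) in frame 1 and (4.0, 6.0) in frame 2.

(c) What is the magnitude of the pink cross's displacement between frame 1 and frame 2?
5.0

The pink cross moved from (9.5, 15.9) to (8.4, 11.0), a distance of √(1.1² + 4.9²) ≈ 5.0.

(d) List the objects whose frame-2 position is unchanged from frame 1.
the blue circle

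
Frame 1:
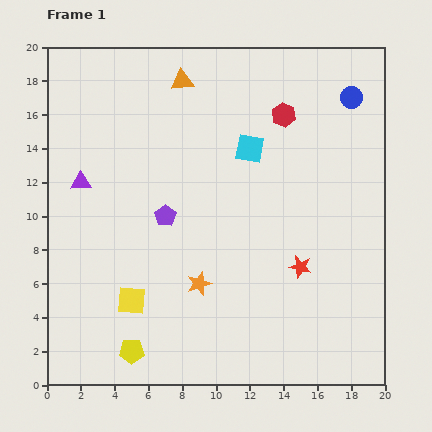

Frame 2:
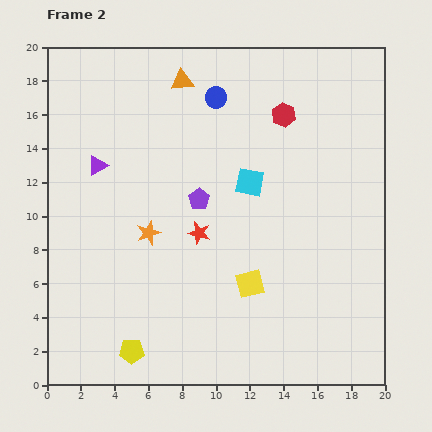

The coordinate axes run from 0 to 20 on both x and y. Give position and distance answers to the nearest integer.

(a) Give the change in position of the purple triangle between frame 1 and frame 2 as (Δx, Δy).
(1, 1)

The purple triangle was at (2, 12) in frame 1 and (3, 13) in frame 2.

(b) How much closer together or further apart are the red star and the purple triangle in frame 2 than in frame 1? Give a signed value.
-7

Distance in frame 1: 14. Distance in frame 2: 7.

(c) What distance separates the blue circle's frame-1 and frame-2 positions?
8

The blue circle moved from (18, 17) to (10, 17), a distance of √(8² + 0²) ≈ 8.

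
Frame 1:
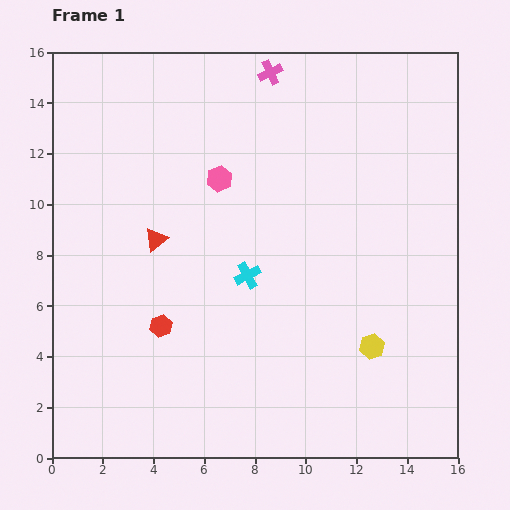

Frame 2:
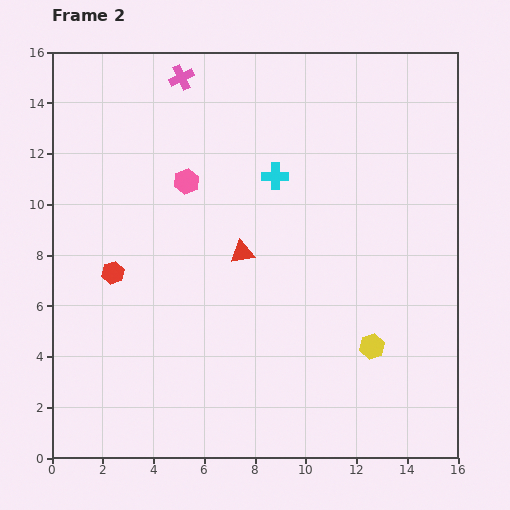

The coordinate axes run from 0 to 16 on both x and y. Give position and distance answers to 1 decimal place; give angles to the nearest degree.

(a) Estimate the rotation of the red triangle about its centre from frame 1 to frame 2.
28° clockwise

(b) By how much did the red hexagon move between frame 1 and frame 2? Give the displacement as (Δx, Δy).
(-1.9, 2.1)

The red hexagon was at (4.3, 5.2) in frame 1 and (2.4, 7.3) in frame 2.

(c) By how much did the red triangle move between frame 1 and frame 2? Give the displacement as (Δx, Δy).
(3.4, -0.5)

The red triangle was at (4.1, 8.6) in frame 1 and (7.5, 8.1) in frame 2.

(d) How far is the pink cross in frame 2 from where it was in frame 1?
3.5

The pink cross moved from (8.6, 15.2) to (5.1, 15.0), a distance of √(3.5² + 0.2²) ≈ 3.5.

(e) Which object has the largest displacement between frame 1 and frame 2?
the cyan cross

(moved 4.1; next 3.5)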